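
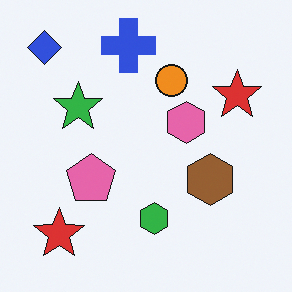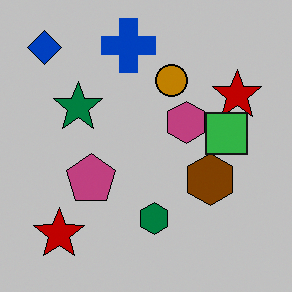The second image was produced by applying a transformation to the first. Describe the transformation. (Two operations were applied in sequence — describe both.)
The second image is the first aggressively posterized, then overlaid with an additional green square.

Each flat color has snapped to a coarser quantized level — most visibly, the near-white background has dropped to a flat grey. A green square appears in the second image that is absent from the first.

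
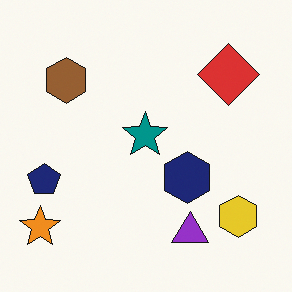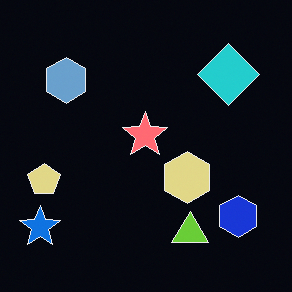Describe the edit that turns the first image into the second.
The transformation is: color-inverted (negative).

The light background has become dark and every shape's color is its complement — a photographic negative.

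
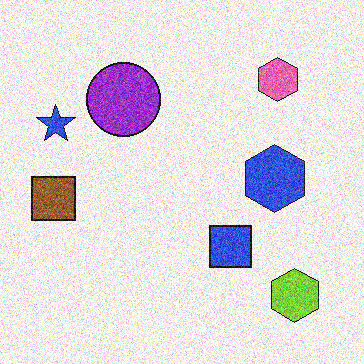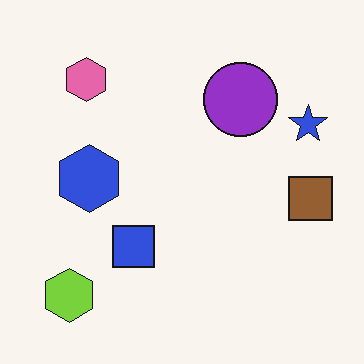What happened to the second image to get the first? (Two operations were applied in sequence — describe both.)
This is the original image degraded with a thick layer of grain, then flipped horizontally (left ↔ right).

Random speckle covers the whole image, including the flat background. The brown square is in the right of the second image and the left of the first — shapes on opposite sides of the vertical midline have swapped in a mirror flip.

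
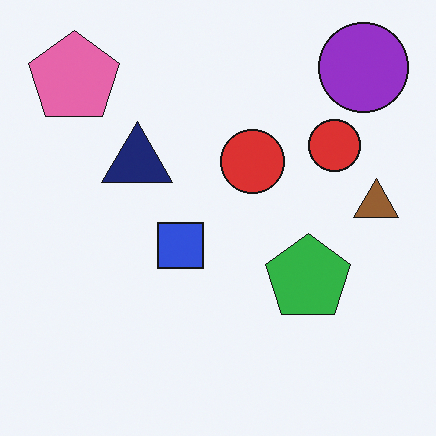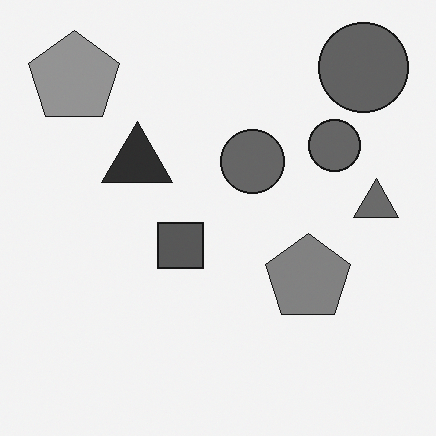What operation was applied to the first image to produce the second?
The image was converted to grayscale.

All color is removed — every shape is now a shade of grey.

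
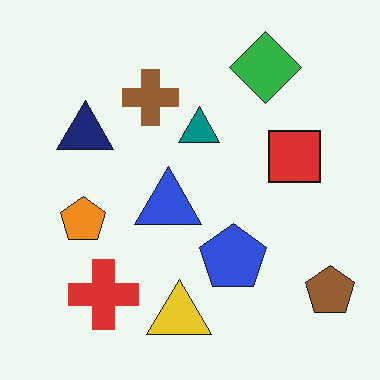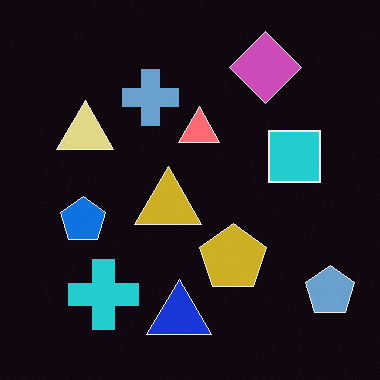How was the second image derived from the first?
Color-inverted (negative).

The light background has become dark and every shape's color is its complement — a photographic negative.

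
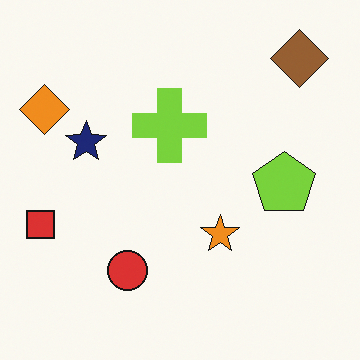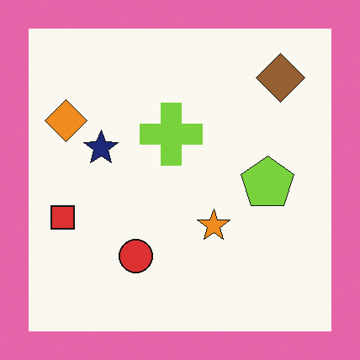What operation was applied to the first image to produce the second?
The second image is the first framed with a pink border.

A solid pink frame runs around the edge of the second image, with the content slightly shrunk inside it.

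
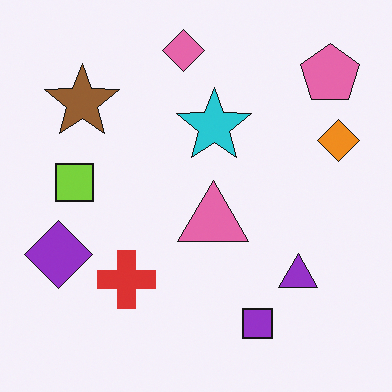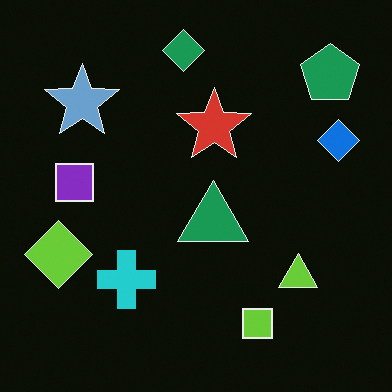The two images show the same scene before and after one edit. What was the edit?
It was color-inverted (negative).

The light background has become dark and every shape's color is its complement — a photographic negative.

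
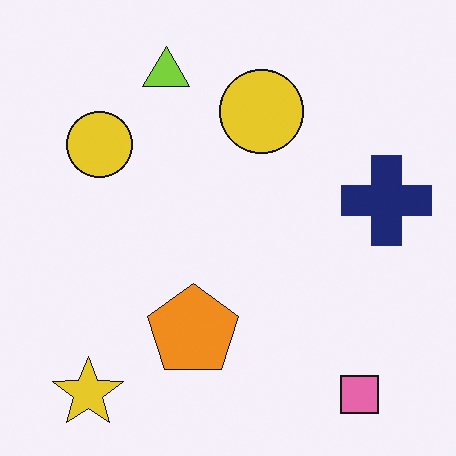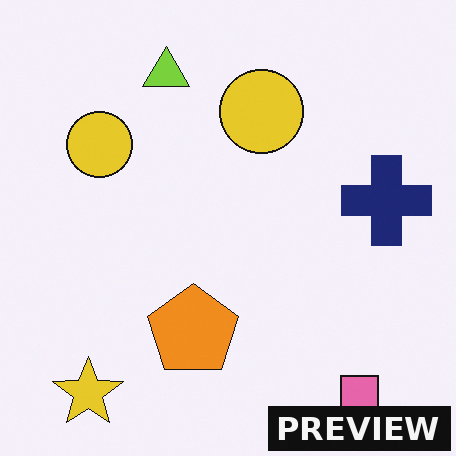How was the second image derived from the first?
The second image is the first watermarked with the text "PREVIEW" in the lower-right corner.

A dark label reading "PREVIEW" appears in the lower-right corner.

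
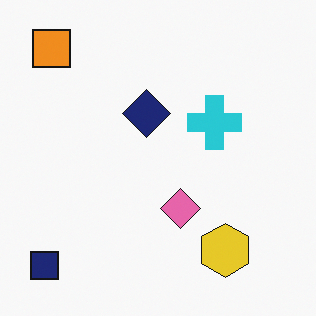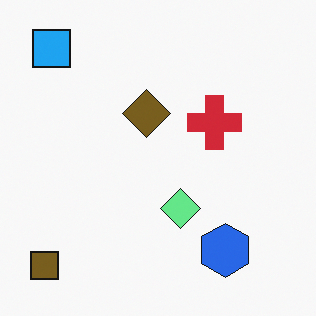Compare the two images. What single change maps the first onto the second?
The transformation is: hue-shifted by a large amount.

Every shape's color has rotated by the same amount around the hue wheel — a uniform hue shift.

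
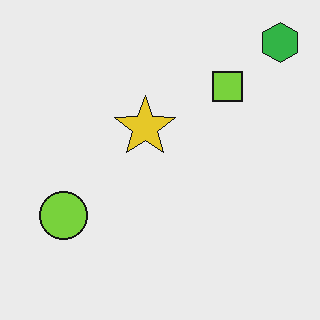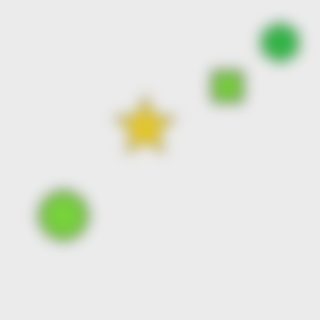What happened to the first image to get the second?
Heavily blurred.

Shape edges and outlines are uniformly softened across the whole image.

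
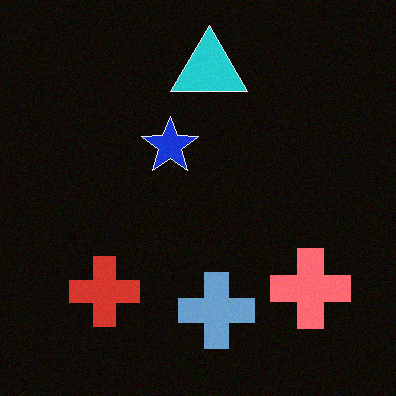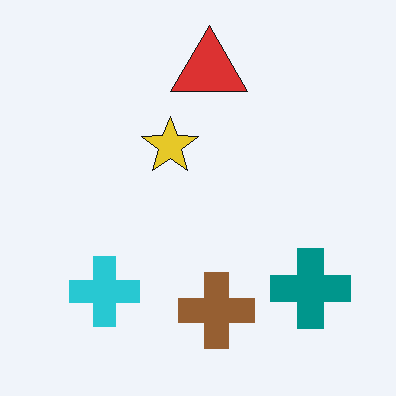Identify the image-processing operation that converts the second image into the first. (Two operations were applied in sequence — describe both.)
This is the original image degraded with a light layer of grain, then color-inverted (negative).

Random speckle covers the whole image, including the flat background. The light background has become dark and every shape's color is its complement — a photographic negative.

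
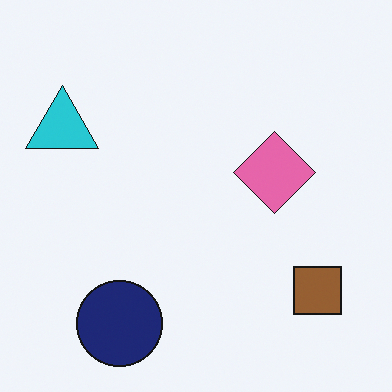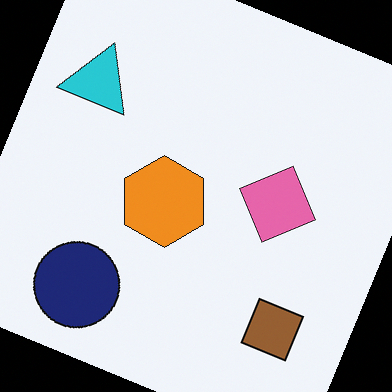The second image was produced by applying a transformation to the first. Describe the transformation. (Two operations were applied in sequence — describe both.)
The transformation is: rotated clockwise by a moderate amount, then overlaid with an additional orange hexagon.

Every shape is tilted by the same angle and the image corners show triangular fill wedges — a whole-image rotation by a non-right angle. An orange hexagon appears in the second image that is absent from the first.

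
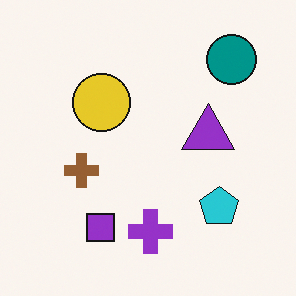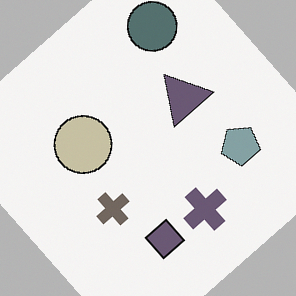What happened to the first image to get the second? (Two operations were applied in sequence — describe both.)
The transformation is: rotated counter-clockwise by a large amount — several tens of degrees, then made much more muted (saturation change).

Every shape is tilted by the same angle and the image corners show triangular fill wedges — a whole-image rotation by a non-right angle. All colors are more muted and greyish — a global saturation change.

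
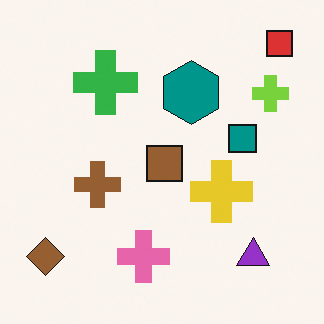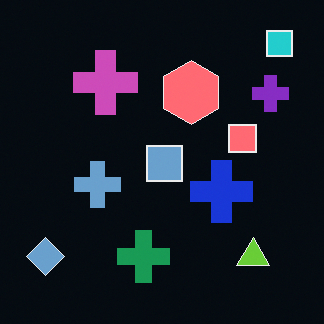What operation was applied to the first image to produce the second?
The transformation is: color-inverted (negative).

The light background has become dark and every shape's color is its complement — a photographic negative.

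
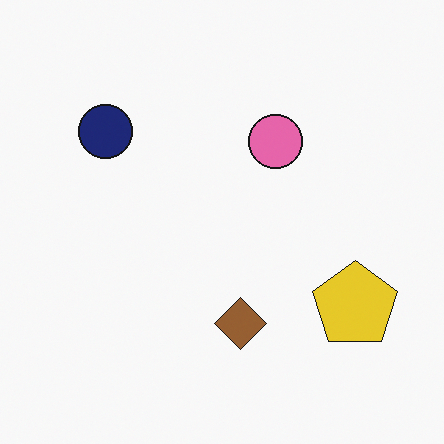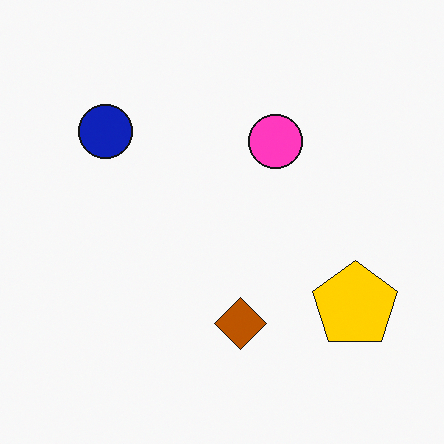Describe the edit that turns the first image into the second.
The second image is the first made much more vivid (saturation change).

All colors are more vivid — a global saturation change.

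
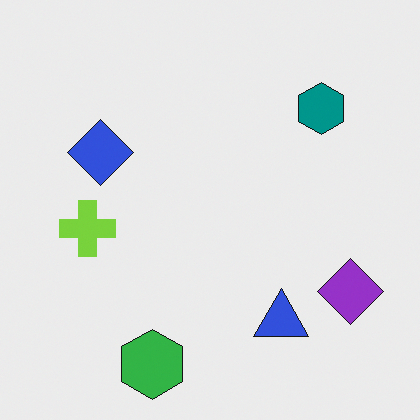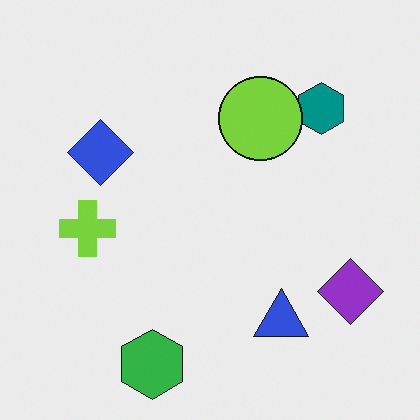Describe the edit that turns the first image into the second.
The second image is the first overlaid with an additional lime circle.

A lime circle appears in the second image that is absent from the first.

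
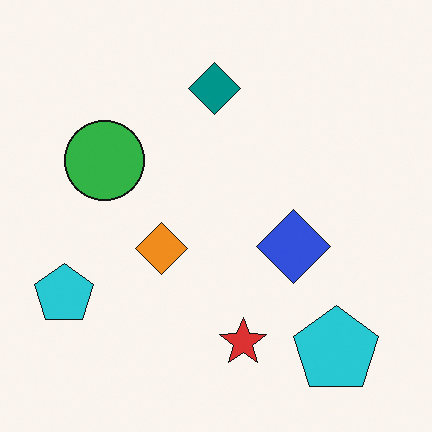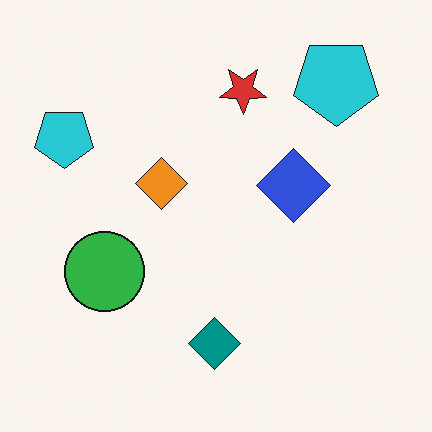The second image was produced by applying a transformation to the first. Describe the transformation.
This is the original image flipped vertically (top ↔ bottom).

The teal diamond is in the top of the first image and the bottom of the second — shapes on opposite sides of the horizontal midline have swapped in a mirror flip.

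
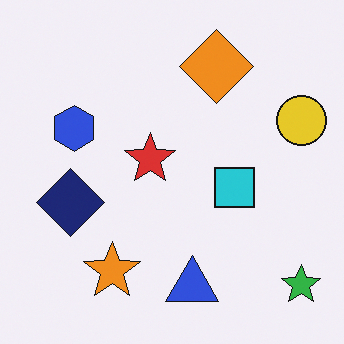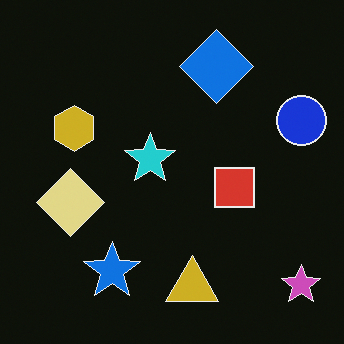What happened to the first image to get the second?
This is the original image color-inverted (negative).

The light background has become dark and every shape's color is its complement — a photographic negative.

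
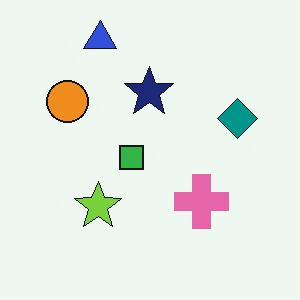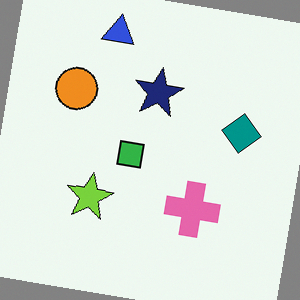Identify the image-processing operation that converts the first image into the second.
The second image is the first rotated clockwise by a small amount.

Every shape is tilted by the same angle and the image corners show triangular fill wedges — a whole-image rotation by a non-right angle.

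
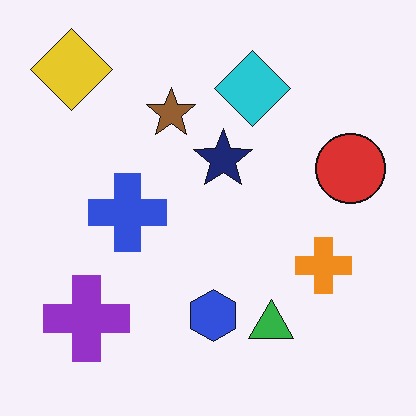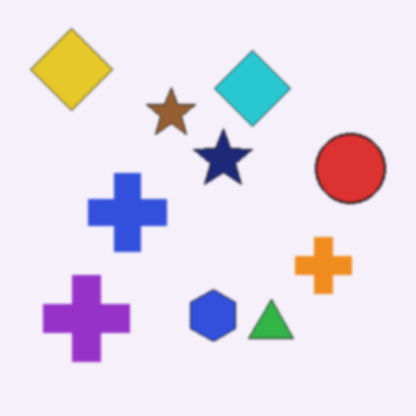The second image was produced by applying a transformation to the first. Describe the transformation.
The image was given a subtle gaussian blur.

Shape edges and outlines are uniformly softened across the whole image.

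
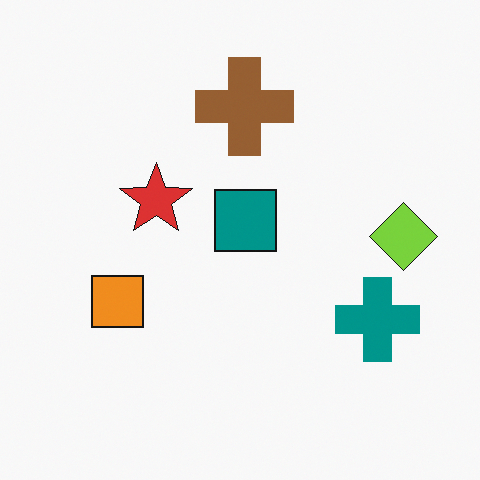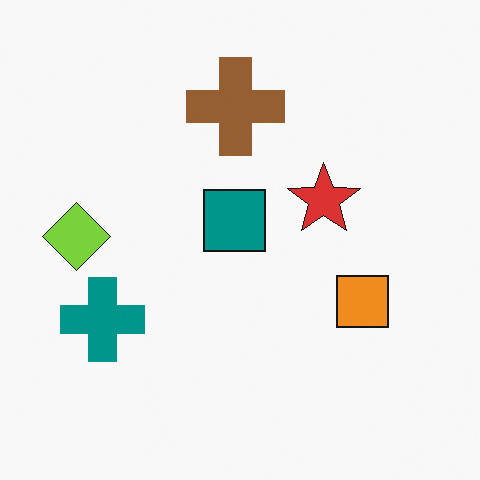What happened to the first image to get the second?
Flipped horizontally (left ↔ right).

The lime diamond is in the right of the first image and the left of the second — shapes on opposite sides of the vertical midline have swapped in a mirror flip.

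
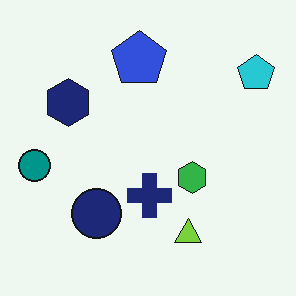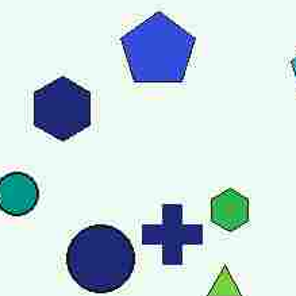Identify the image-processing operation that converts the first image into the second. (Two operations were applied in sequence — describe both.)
The image was degraded with heavy JPEG compression, then cropped to a modestly smaller region and rescaled.

Blocky 8×8 compression artifacts appear around shape edges and the flat background shows ringing — characteristic JPEG degradation. The visible shapes are larger and the field of view is narrower; shapes near the original edges may be partly or wholly outside the frame — a crop-and-rescale.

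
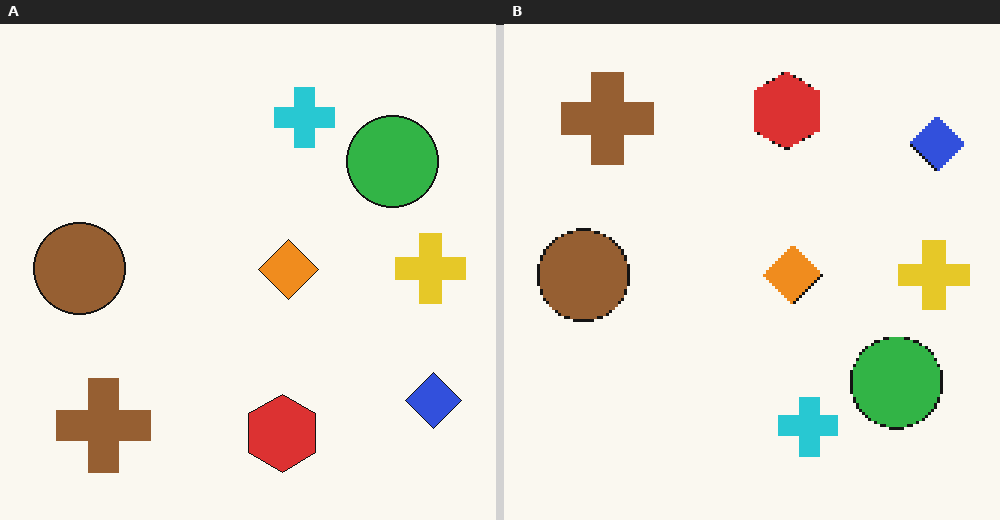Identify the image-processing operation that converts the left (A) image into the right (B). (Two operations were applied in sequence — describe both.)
This is the original image flipped vertically (top ↔ bottom), then lightly pixelated (a mild mosaic effect).

The red hexagon is in the bottom of the left (A) image and the top of the right (B) — shapes on opposite sides of the horizontal midline have swapped in a mirror flip. Shapes are reduced to large square blocks; fine edges and outlines are lost — a downscale-then-upscale (mosaic) effect.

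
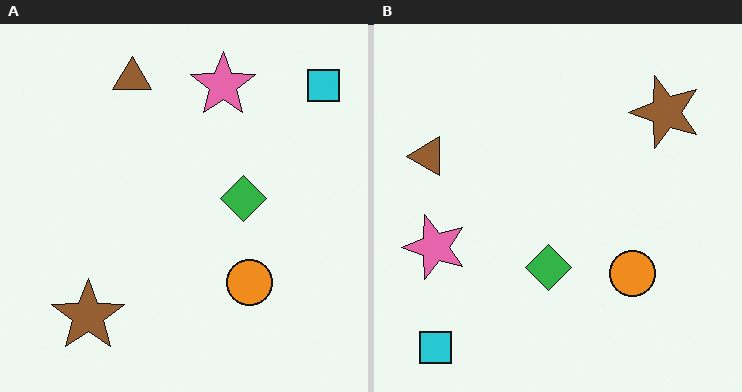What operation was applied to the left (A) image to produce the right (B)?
The transformation is: transposed (reflected across the top-left ↔ bottom-right diagonal).

Shapes have swapped their row and column positions — what was in the top-right is now in the bottom-left — a diagonal reflection.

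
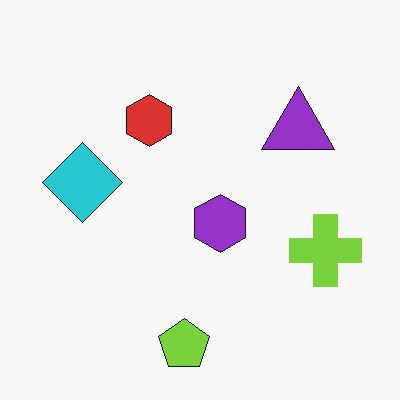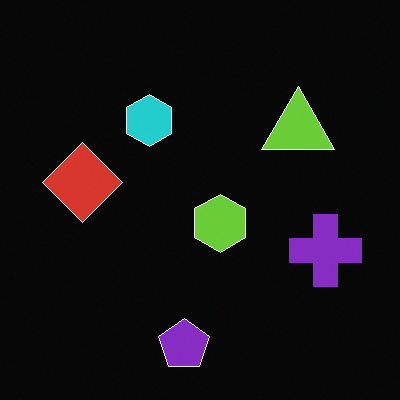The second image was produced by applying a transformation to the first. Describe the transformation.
Color-inverted (negative).

The light background has become dark and every shape's color is its complement — a photographic negative.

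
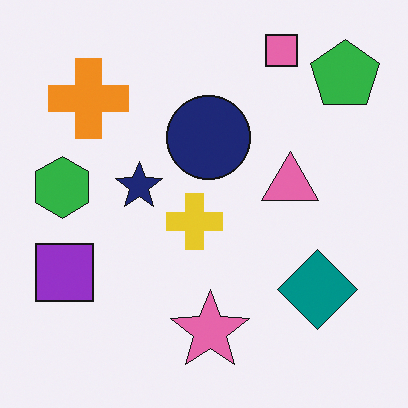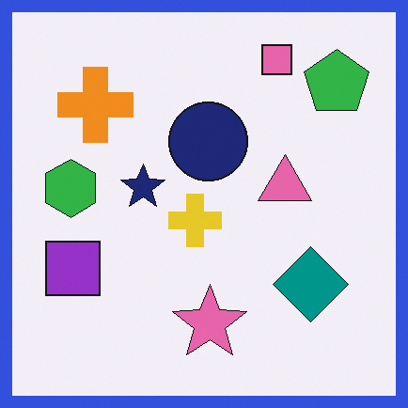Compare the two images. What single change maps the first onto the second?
It was framed with a blue border.

A solid blue frame runs around the edge of the second image, with the content slightly shrunk inside it.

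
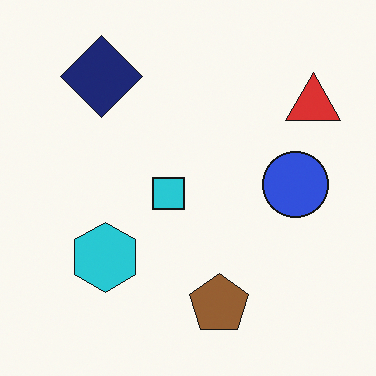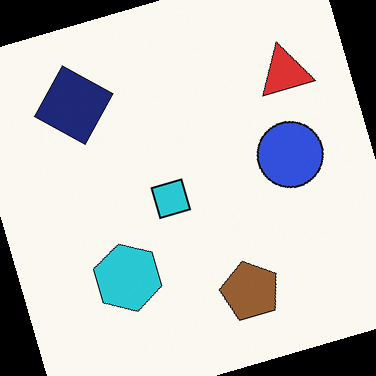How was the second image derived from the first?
The transformation is: rotated counter-clockwise by a clearly visible amount.

Every shape is tilted by the same angle and the image corners show triangular fill wedges — a whole-image rotation by a non-right angle.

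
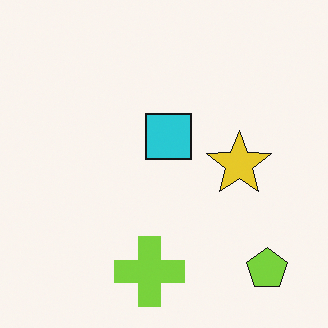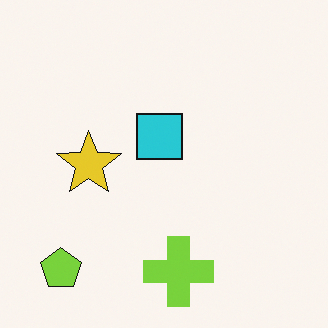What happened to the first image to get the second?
The second image is the first flipped horizontally (left ↔ right).

The lime pentagon is in the bottom-right of the first image and the bottom-left of the second — shapes on opposite sides of the vertical midline have swapped in a mirror flip.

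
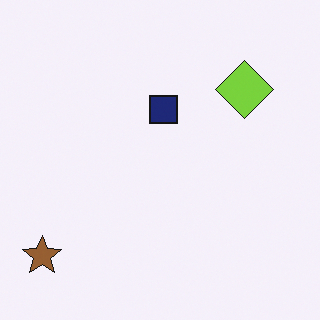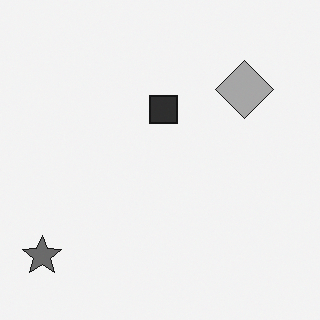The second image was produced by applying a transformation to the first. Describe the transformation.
Converted to grayscale.

All color is removed — every shape is now a shade of grey.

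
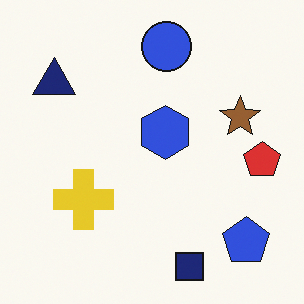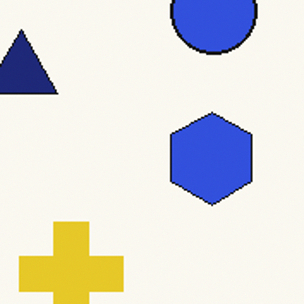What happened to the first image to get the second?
The transformation is: cropped tightly and scaled back up.

The visible shapes are larger and the field of view is narrower; shapes near the original edges may be partly or wholly outside the frame — a crop-and-rescale.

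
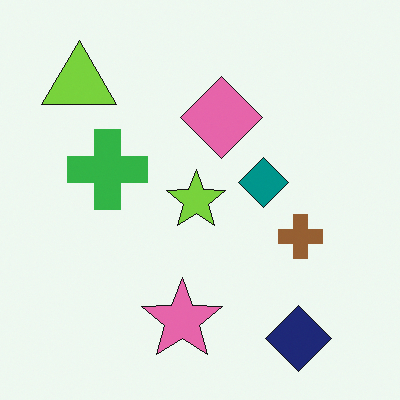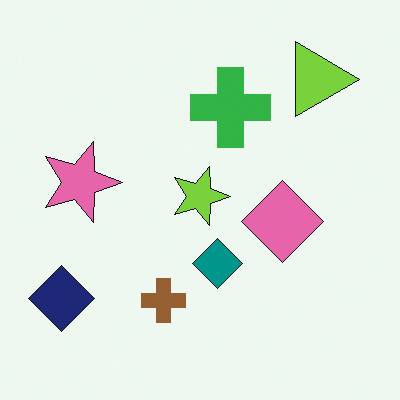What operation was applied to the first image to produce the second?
The image was rotated 90° clockwise.

The navy diamond sits in the bottom-right of the first image and the bottom-left of the second — consistent with a whole-image 90° clockwise rotation.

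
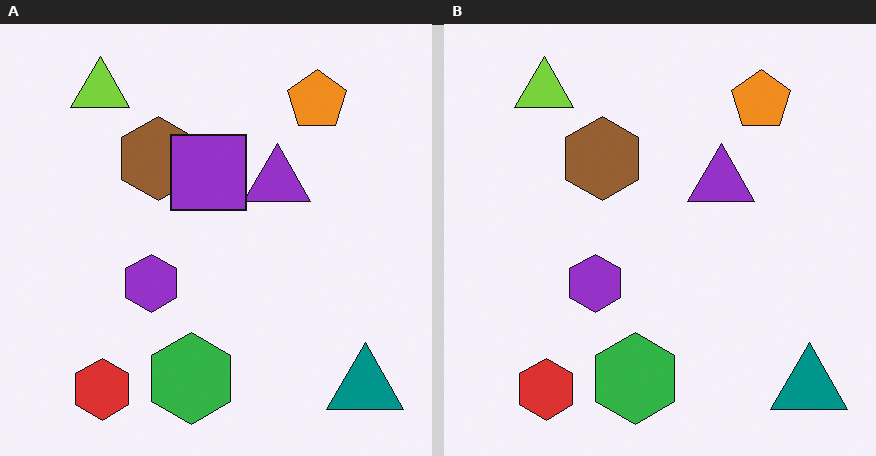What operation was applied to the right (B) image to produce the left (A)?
The transformation is: overlaid with an additional purple square.

A purple square appears in the left (A) image that is absent from the right (B).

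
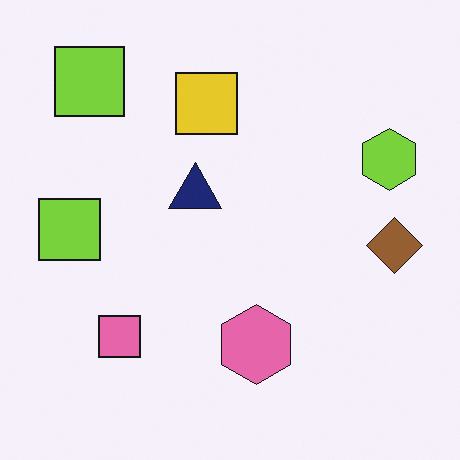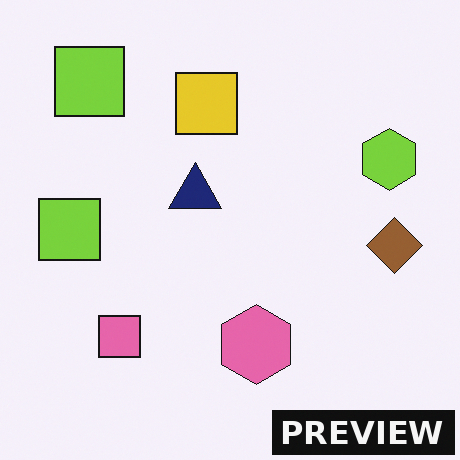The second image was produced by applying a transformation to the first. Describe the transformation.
The second image is the first watermarked with the text "PREVIEW" in the lower-right corner.

A dark label reading "PREVIEW" appears in the lower-right corner.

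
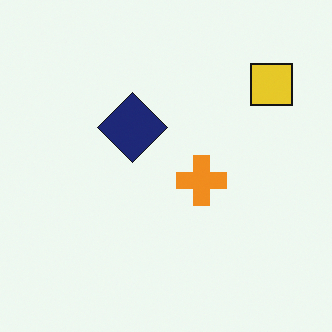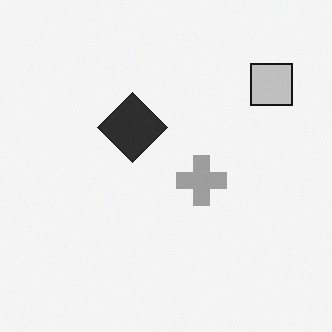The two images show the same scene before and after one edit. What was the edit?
It was converted to grayscale.

All color is removed — every shape is now a shade of grey.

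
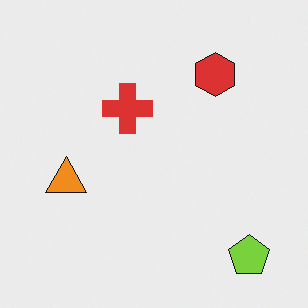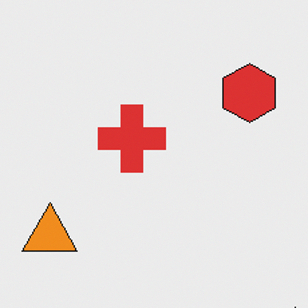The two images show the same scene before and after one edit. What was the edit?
The image was cropped slightly and scaled back up.

The visible shapes are larger and the field of view is narrower; shapes near the original edges may be partly or wholly outside the frame — a crop-and-rescale.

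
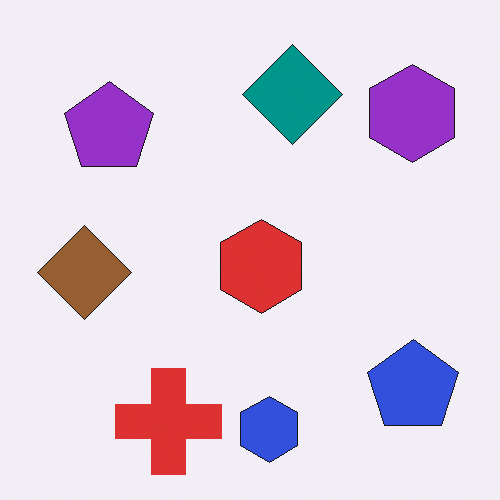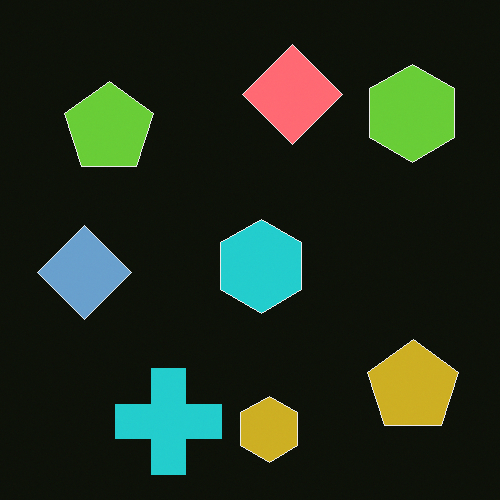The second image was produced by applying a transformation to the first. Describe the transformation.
It was color-inverted (negative).

The light background has become dark and every shape's color is its complement — a photographic negative.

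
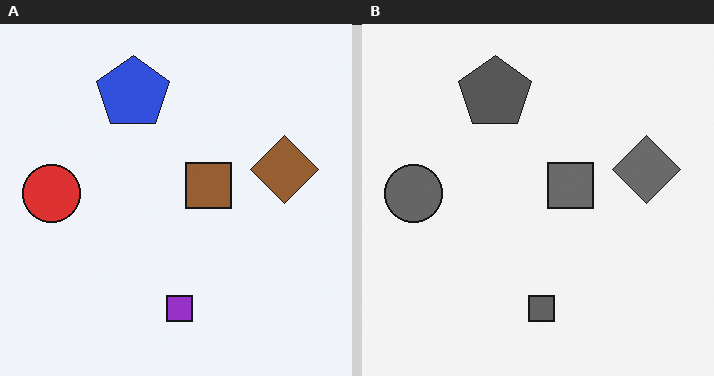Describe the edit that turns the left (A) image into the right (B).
Converted to grayscale.

All color is removed — every shape is now a shade of grey.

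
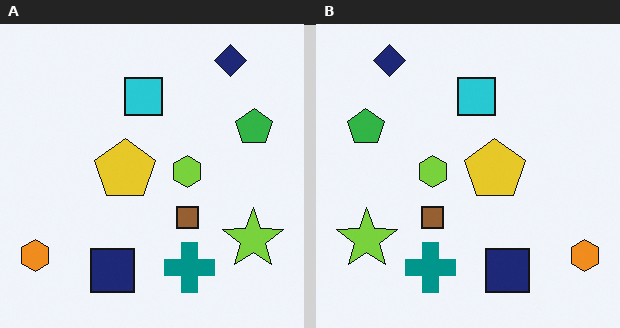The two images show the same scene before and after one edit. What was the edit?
The image was flipped horizontally (left ↔ right).

The orange hexagon is in the bottom-left of the left (A) image and the bottom-right of the right (B) — shapes on opposite sides of the vertical midline have swapped in a mirror flip.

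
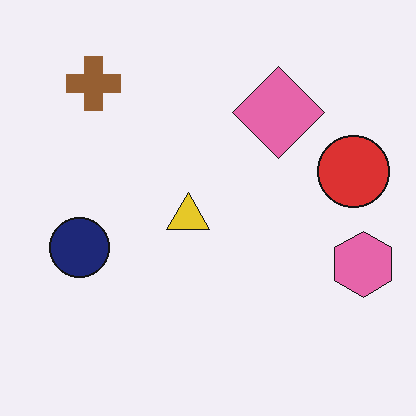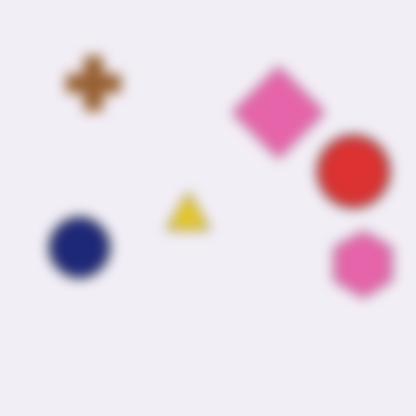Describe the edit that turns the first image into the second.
It was heavily blurred.

Shape edges and outlines are uniformly softened across the whole image.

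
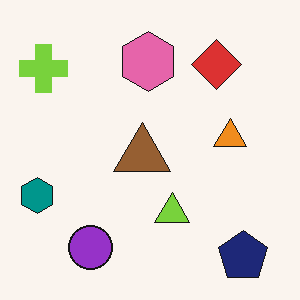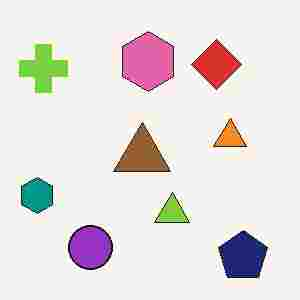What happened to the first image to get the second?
The second image is the first degraded with heavy JPEG compression.

Blocky 8×8 compression artifacts appear around shape edges and the flat background shows ringing — characteristic JPEG degradation.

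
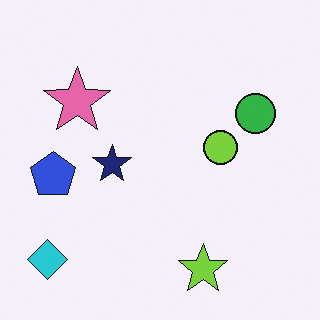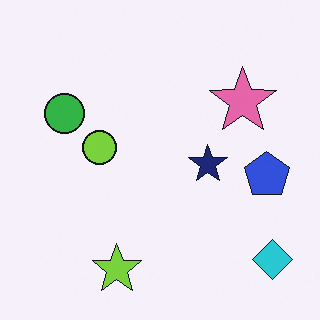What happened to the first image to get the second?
This is the original image flipped horizontally (left ↔ right).

The cyan diamond is in the bottom-left of the first image and the bottom-right of the second — shapes on opposite sides of the vertical midline have swapped in a mirror flip.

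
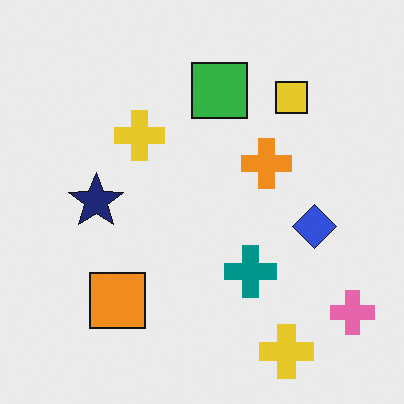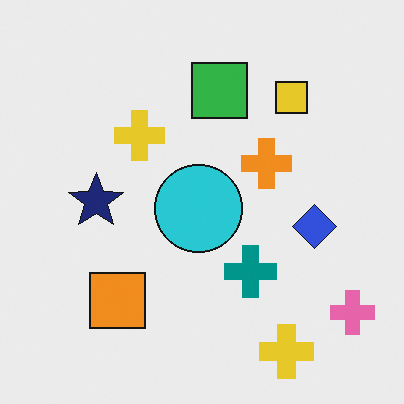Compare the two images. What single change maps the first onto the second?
The image was overlaid with an additional cyan circle.

A cyan circle appears in the second image that is absent from the first.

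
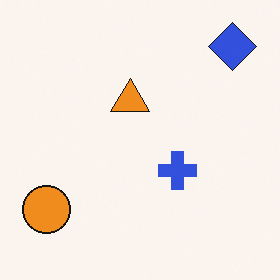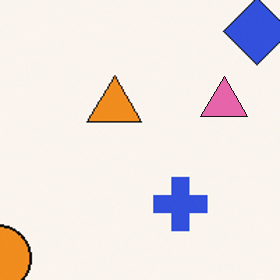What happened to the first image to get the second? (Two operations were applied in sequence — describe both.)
This is the original image cropped slightly and scaled back up, then overlaid with an additional pink triangle.

The visible shapes are larger and the field of view is narrower; shapes near the original edges may be partly or wholly outside the frame — a crop-and-rescale. A pink triangle appears in the second image that is absent from the first.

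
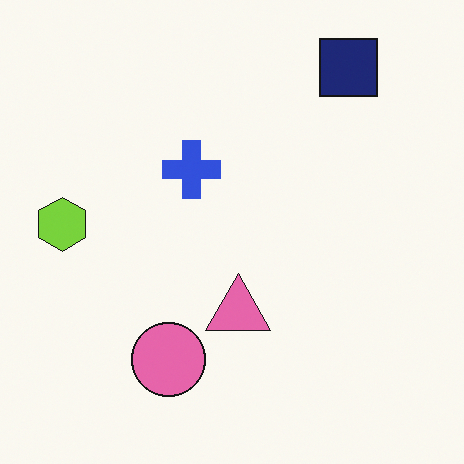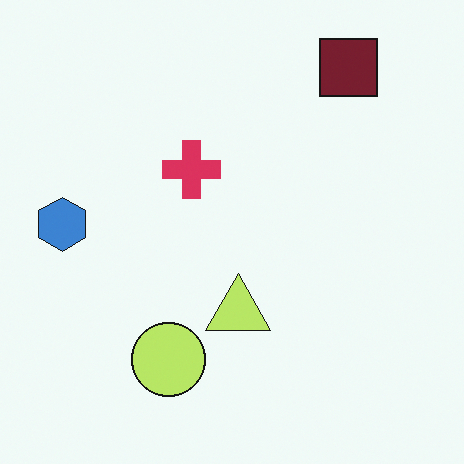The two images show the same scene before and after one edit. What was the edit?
It was hue-shifted by a moderate amount.

Every shape's color has rotated by the same amount around the hue wheel — a uniform hue shift.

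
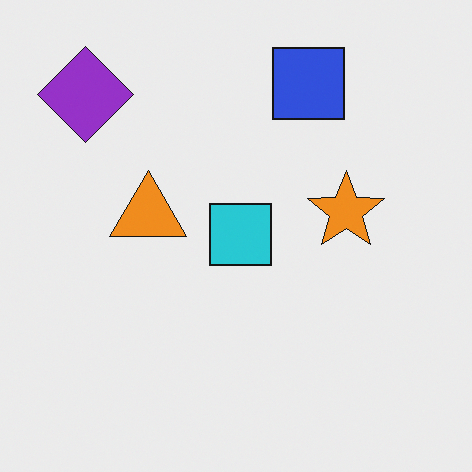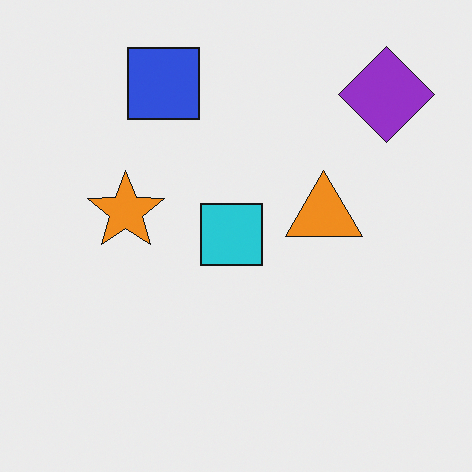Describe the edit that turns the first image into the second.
The second image is the first flipped horizontally (left ↔ right).

The purple diamond is in the top-left of the first image and the top-right of the second — shapes on opposite sides of the vertical midline have swapped in a mirror flip.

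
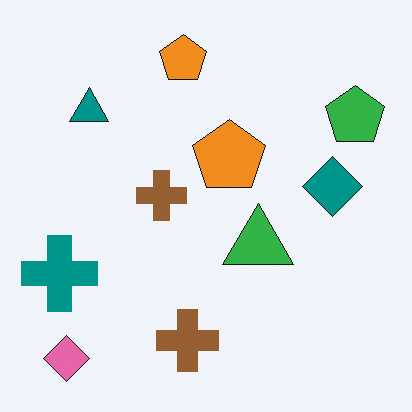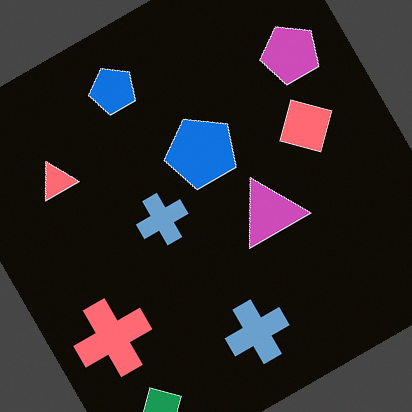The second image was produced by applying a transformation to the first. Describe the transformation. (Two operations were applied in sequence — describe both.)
The second image is the first color-inverted (negative), then rotated counter-clockwise by a clearly visible amount.

The light background has become dark and every shape's color is its complement — a photographic negative. Every shape is tilted by the same angle and the image corners show triangular fill wedges — a whole-image rotation by a non-right angle.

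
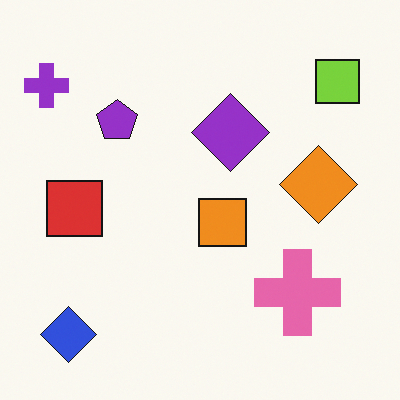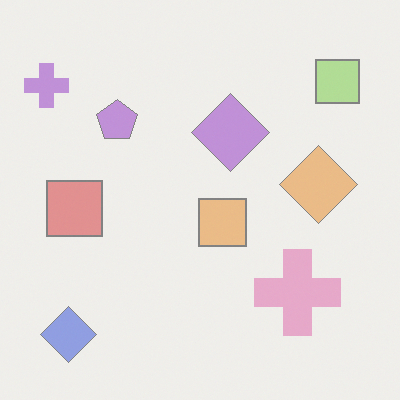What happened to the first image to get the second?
This is the original image given much lower contrast.

Tones are pushed toward mid-grey across the whole image — a global contrast change.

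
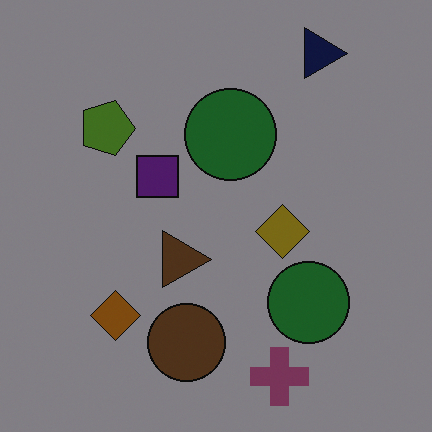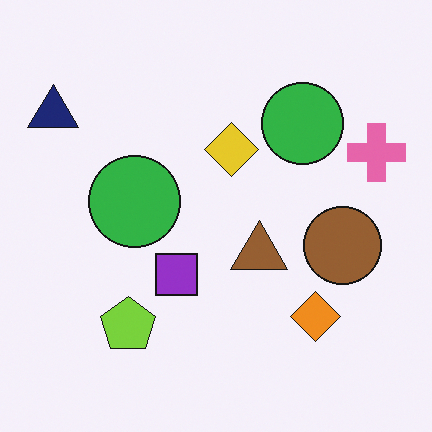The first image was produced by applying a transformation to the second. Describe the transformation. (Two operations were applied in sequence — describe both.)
The image was rotated 90° clockwise, then noticeably darkened.

The navy triangle sits in the top-left of the second image and the top-right of the first — consistent with a whole-image 90° clockwise rotation. Every pixel — background and shapes alike — is uniformly darkened.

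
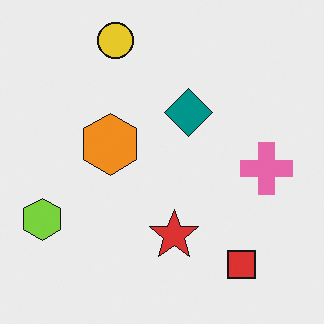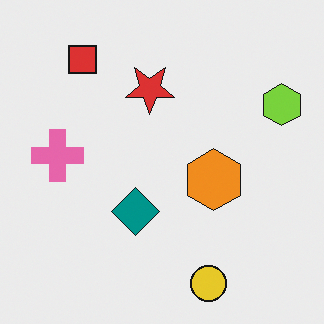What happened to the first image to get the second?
The second image is the first rotated 180°.

The lime hexagon sits in the bottom-left of the first image and the top-right of the second — consistent with a whole-image 180° rotation.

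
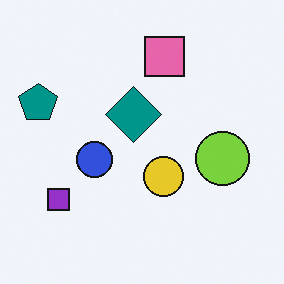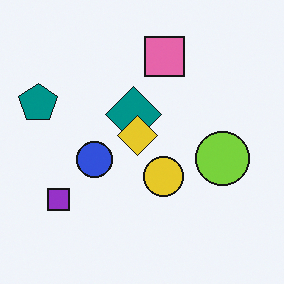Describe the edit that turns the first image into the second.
It was overlaid with an additional yellow diamond.

A yellow diamond appears in the second image that is absent from the first.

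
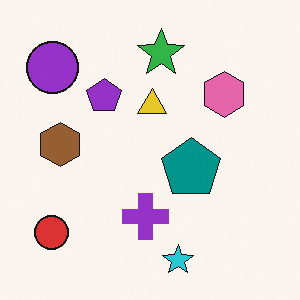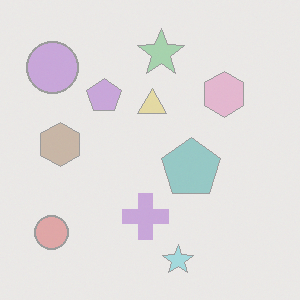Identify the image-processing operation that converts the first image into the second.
The second image is the first given much lower contrast.

Tones are pushed toward mid-grey across the whole image — a global contrast change.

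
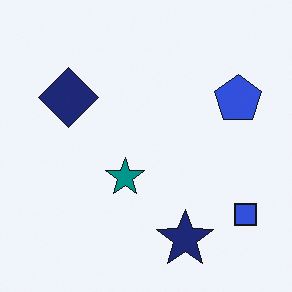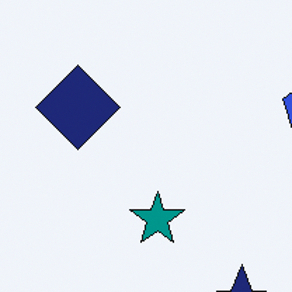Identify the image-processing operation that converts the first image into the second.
Cropped slightly and scaled back up.

The visible shapes are larger and the field of view is narrower; shapes near the original edges may be partly or wholly outside the frame — a crop-and-rescale.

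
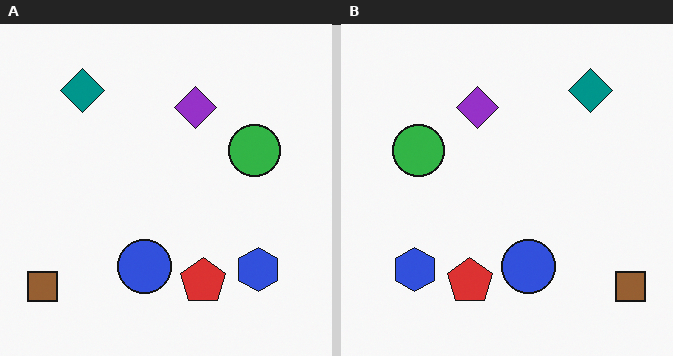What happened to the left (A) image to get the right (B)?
Flipped horizontally (left ↔ right).

The brown square is in the bottom-left of the left (A) image and the bottom-right of the right (B) — shapes on opposite sides of the vertical midline have swapped in a mirror flip.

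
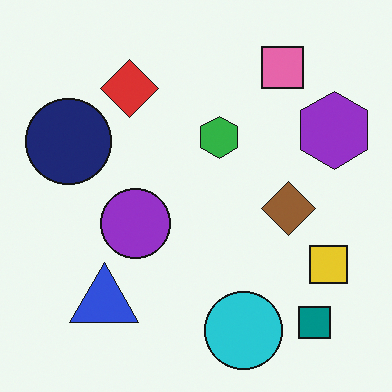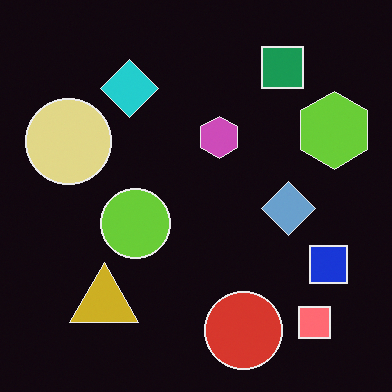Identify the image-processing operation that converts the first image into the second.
The transformation is: color-inverted (negative).

The light background has become dark and every shape's color is its complement — a photographic negative.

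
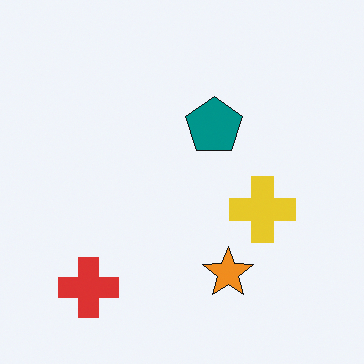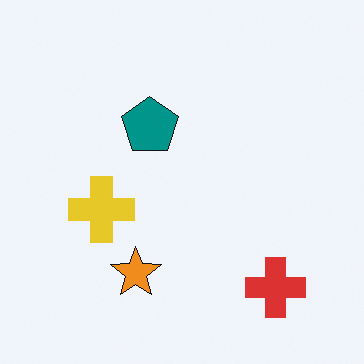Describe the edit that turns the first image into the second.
Flipped horizontally (left ↔ right).

The red cross is in the bottom-left of the first image and the bottom-right of the second — shapes on opposite sides of the vertical midline have swapped in a mirror flip.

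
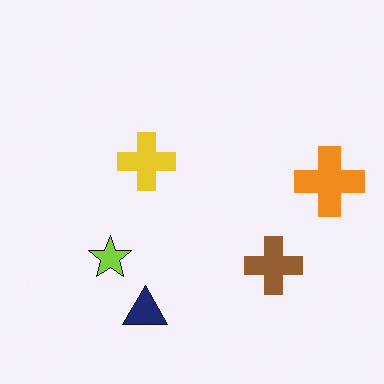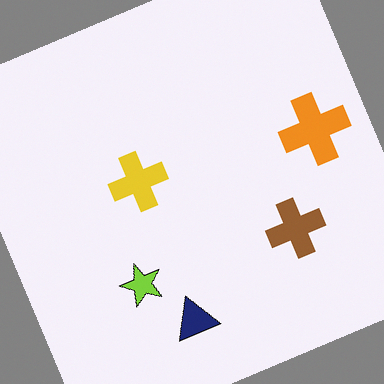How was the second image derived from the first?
The image was rotated counter-clockwise by a clearly visible amount.

Every shape is tilted by the same angle and the image corners show triangular fill wedges — a whole-image rotation by a non-right angle.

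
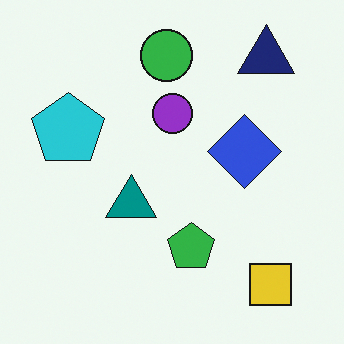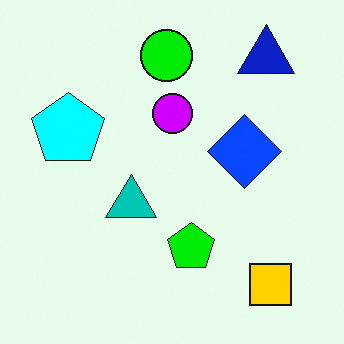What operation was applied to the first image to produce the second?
It was made much more vivid (saturation change).

All colors are more vivid — a global saturation change.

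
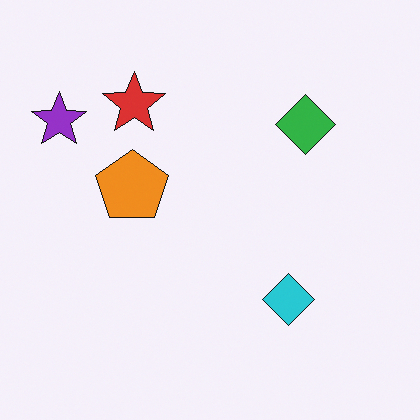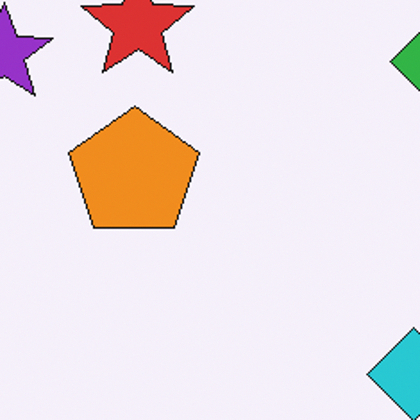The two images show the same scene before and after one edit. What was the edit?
This is the original image cropped to a noticeably smaller region and rescaled.

The visible shapes are larger and the field of view is narrower; shapes near the original edges may be partly or wholly outside the frame — a crop-and-rescale.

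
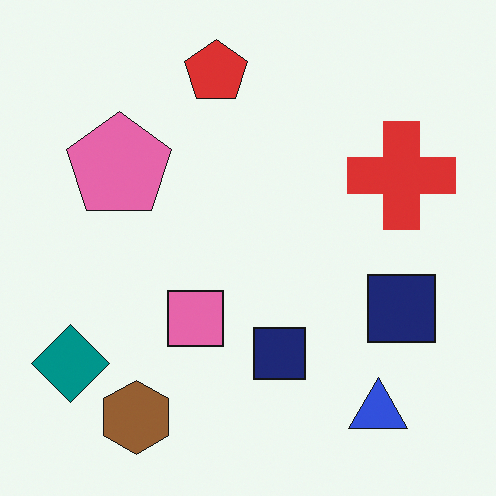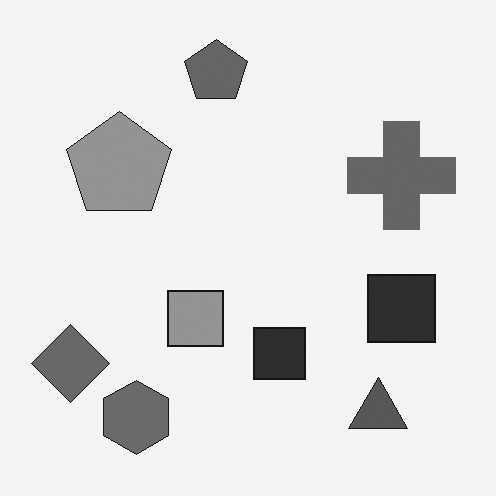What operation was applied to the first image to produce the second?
The transformation is: converted to grayscale.

All color is removed — every shape is now a shade of grey.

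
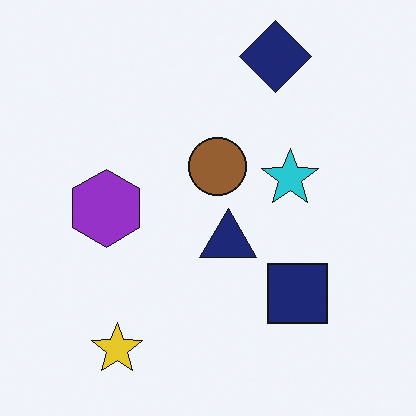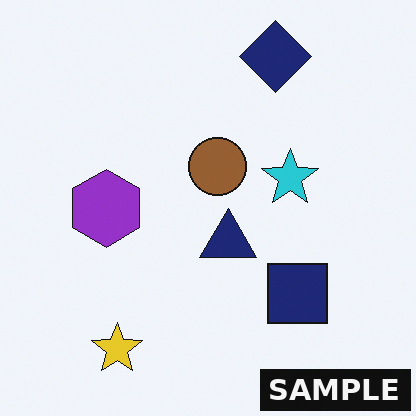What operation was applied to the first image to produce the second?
It was watermarked with the text "SAMPLE" in the lower-right corner.

A dark label reading "SAMPLE" appears in the lower-right corner.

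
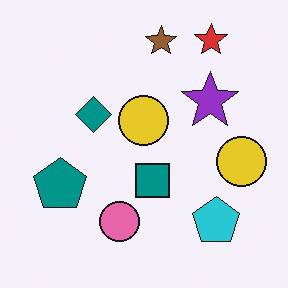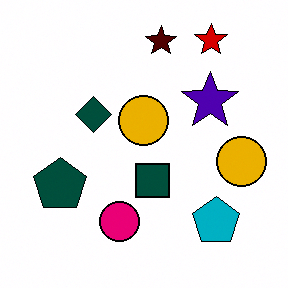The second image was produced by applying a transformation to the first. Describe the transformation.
The image was given much higher contrast.

Tones are pushed away from mid-grey across the whole image — a global contrast change.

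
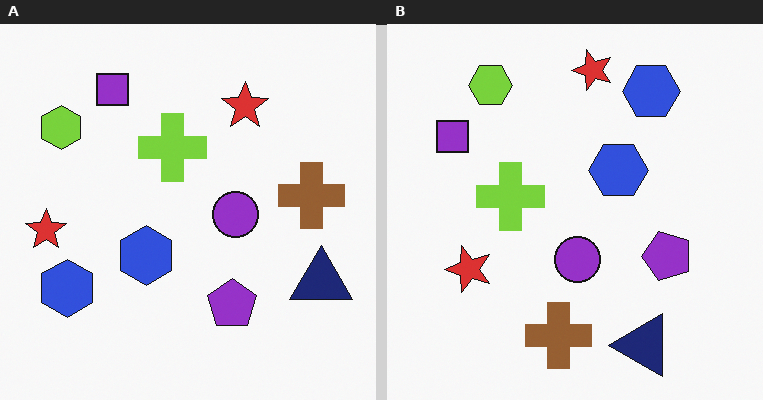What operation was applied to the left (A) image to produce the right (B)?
It was transposed (reflected across the top-left ↔ bottom-right diagonal).

Shapes have swapped their row and column positions — what was in the top-right is now in the bottom-left — a diagonal reflection.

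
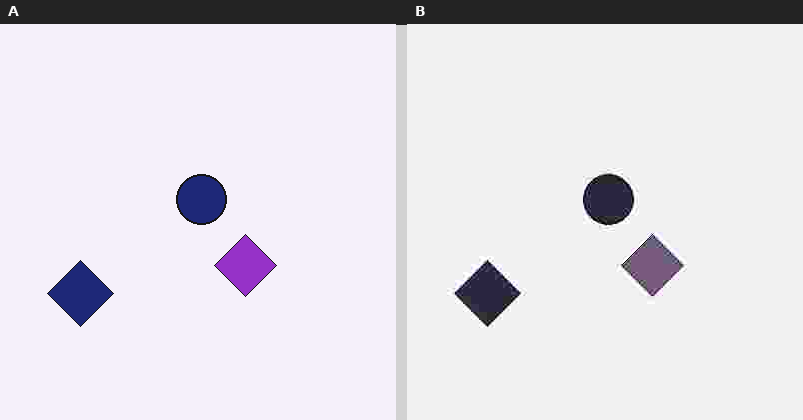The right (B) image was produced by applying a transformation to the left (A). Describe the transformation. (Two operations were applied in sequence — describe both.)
The transformation is: made much more muted (saturation change), then degraded with heavy JPEG compression.

All colors are more muted and greyish — a global saturation change. Blocky 8×8 compression artifacts appear around shape edges and the flat background shows ringing — characteristic JPEG degradation.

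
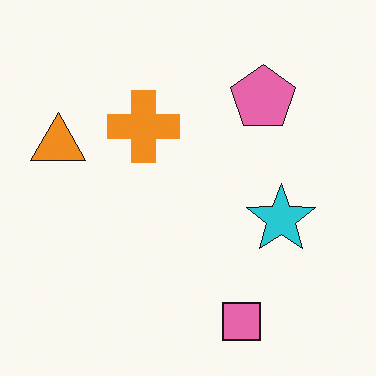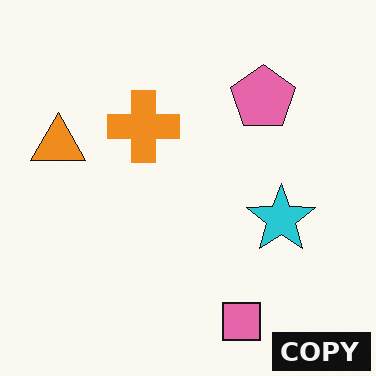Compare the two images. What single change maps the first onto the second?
The image was watermarked with the text "COPY" in the lower-right corner.

A dark label reading "COPY" appears in the lower-right corner.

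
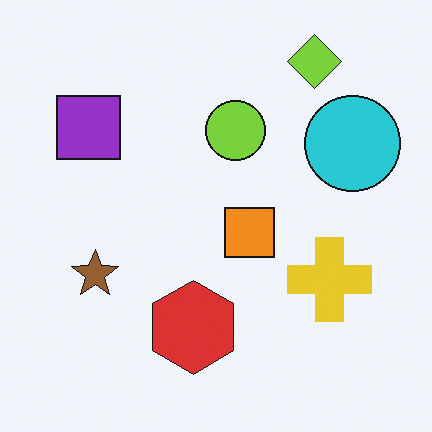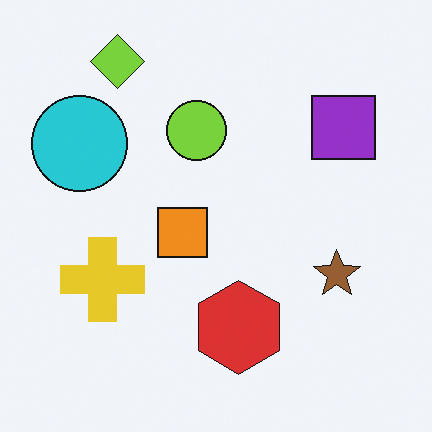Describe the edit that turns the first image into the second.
The transformation is: flipped horizontally (left ↔ right).

The cyan circle is in the top-right of the first image and the top-left of the second — shapes on opposite sides of the vertical midline have swapped in a mirror flip.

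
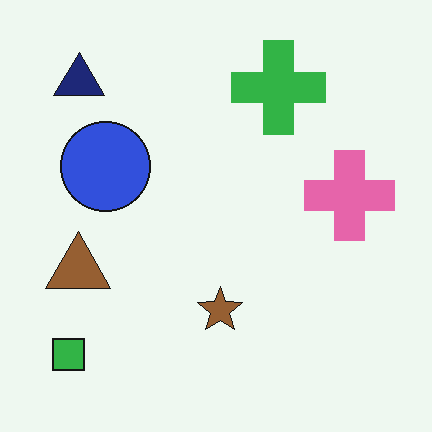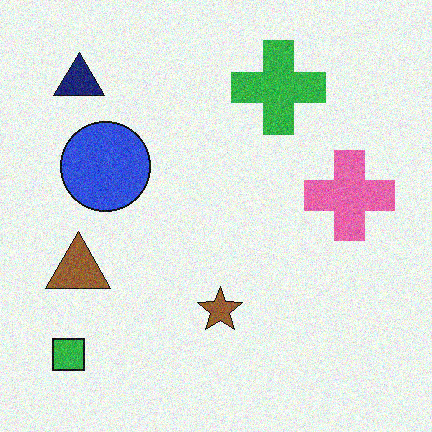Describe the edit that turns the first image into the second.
Degraded with visible gaussian noise.

Random speckle covers the whole image, including the flat background.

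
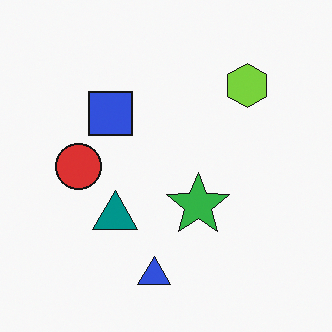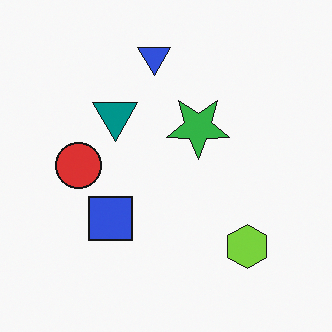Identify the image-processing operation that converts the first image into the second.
The image was flipped vertically (top ↔ bottom).

The blue triangle is in the bottom of the first image and the top of the second — shapes on opposite sides of the horizontal midline have swapped in a mirror flip.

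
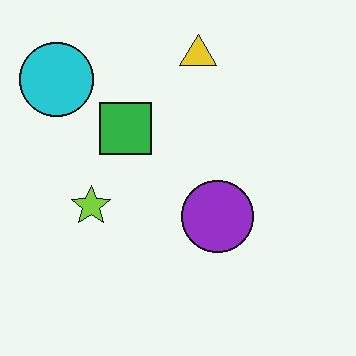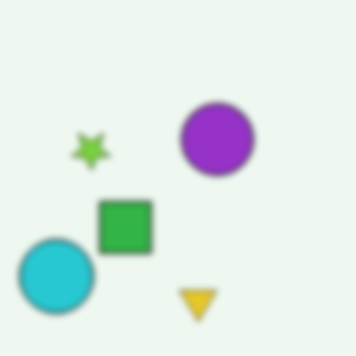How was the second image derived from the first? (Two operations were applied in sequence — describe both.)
The image was flipped vertically (top ↔ bottom), then noticeably gaussian-blurred.

The yellow triangle is in the top of the first image and the bottom of the second — shapes on opposite sides of the horizontal midline have swapped in a mirror flip. Shape edges and outlines are uniformly softened across the whole image.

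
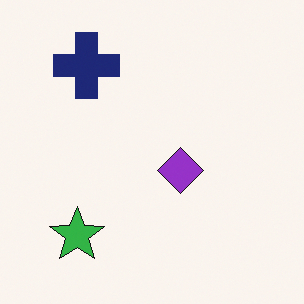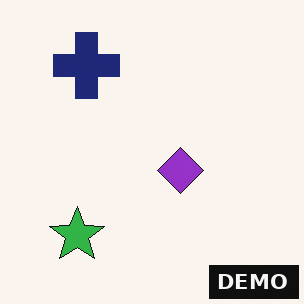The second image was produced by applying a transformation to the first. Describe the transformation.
Watermarked with the text "DEMO" in the lower-right corner.

A dark label reading "DEMO" appears in the lower-right corner.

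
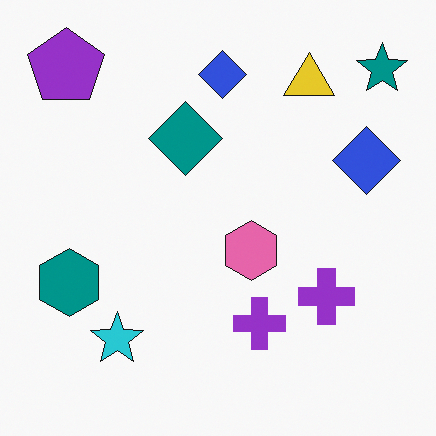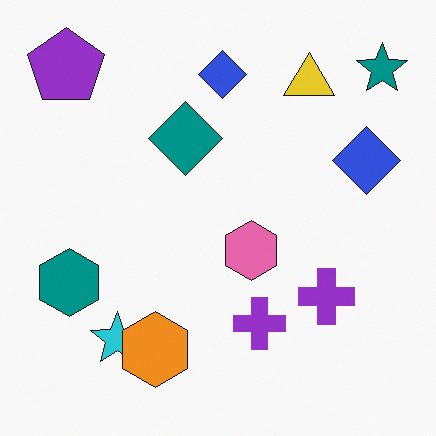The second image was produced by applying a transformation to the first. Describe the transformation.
This is the original image overlaid with an additional orange hexagon.

An orange hexagon appears in the second image that is absent from the first.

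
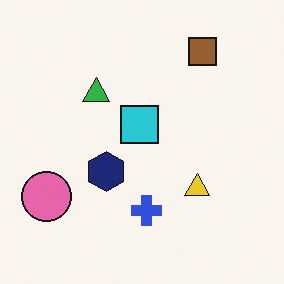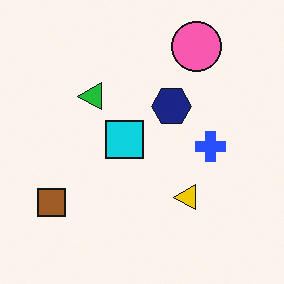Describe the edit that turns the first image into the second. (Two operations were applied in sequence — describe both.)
The image was slightly oversaturated, then transposed (reflected across the top-left ↔ bottom-right diagonal).

All colors are more vivid — a global saturation change. Shapes have swapped their row and column positions — what was in the top-right is now in the bottom-left — a diagonal reflection.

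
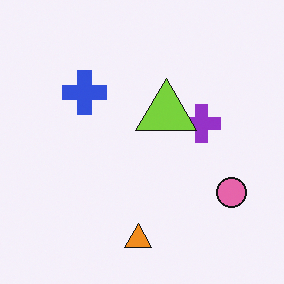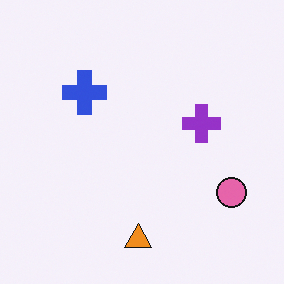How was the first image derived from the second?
The first image is the second overlaid with an additional lime triangle.

A lime triangle appears in the first image that is absent from the second.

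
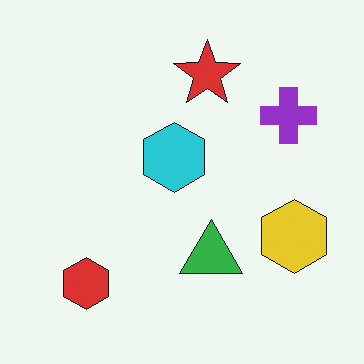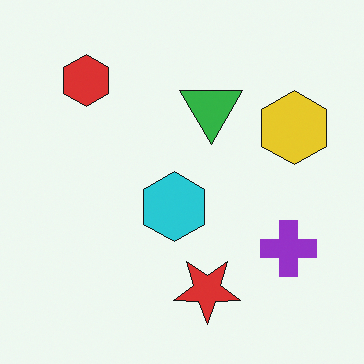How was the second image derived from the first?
The transformation is: flipped vertically (top ↔ bottom).

The red star is in the top of the first image and the bottom of the second — shapes on opposite sides of the horizontal midline have swapped in a mirror flip.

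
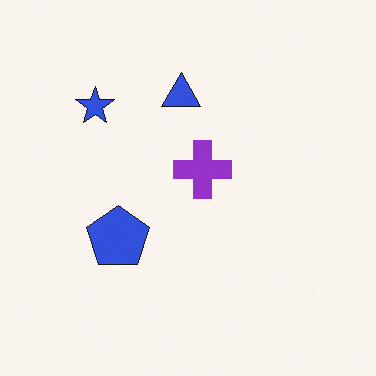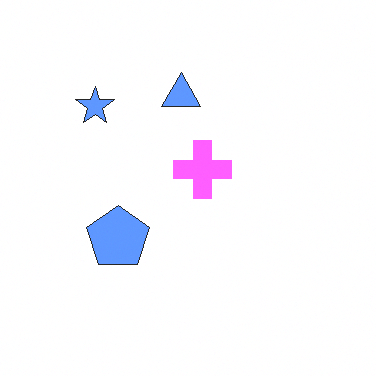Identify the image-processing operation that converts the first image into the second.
This is the original image brightened a lot.

Every pixel — background and shapes alike — is uniformly brightened.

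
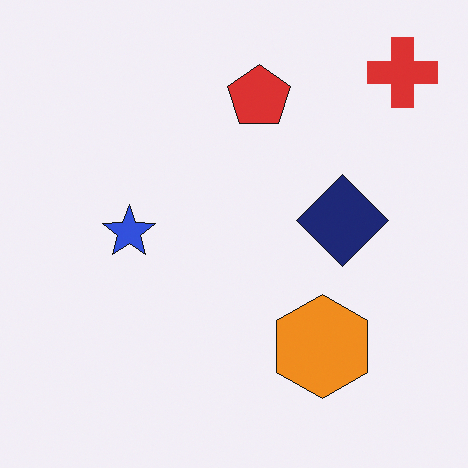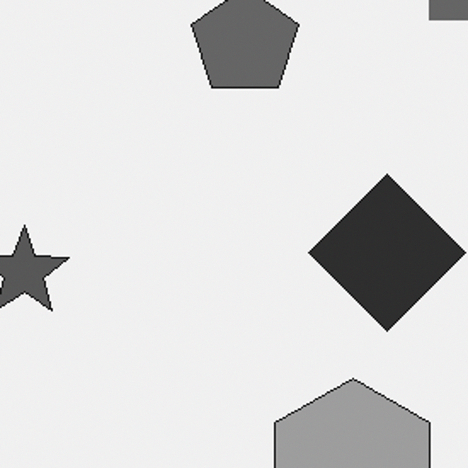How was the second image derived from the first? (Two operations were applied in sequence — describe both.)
The image was cropped tightly and scaled back up, then converted to grayscale.

The visible shapes are larger and the field of view is narrower; shapes near the original edges may be partly or wholly outside the frame — a crop-and-rescale. All color is removed — every shape is now a shade of grey.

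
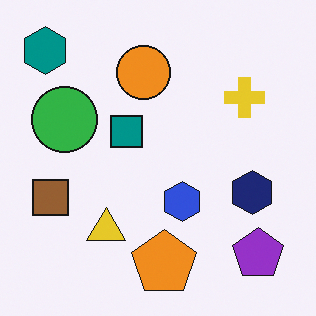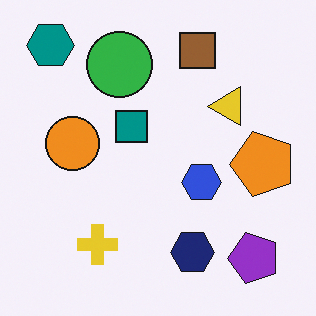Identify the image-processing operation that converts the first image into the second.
The image was transposed (reflected across the top-left ↔ bottom-right diagonal).

Shapes have swapped their row and column positions — what was in the top-right is now in the bottom-left — a diagonal reflection.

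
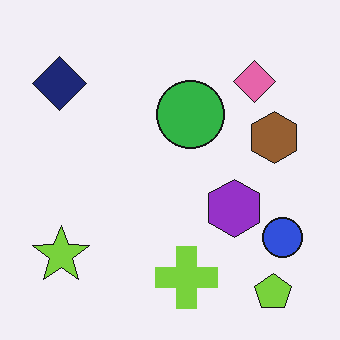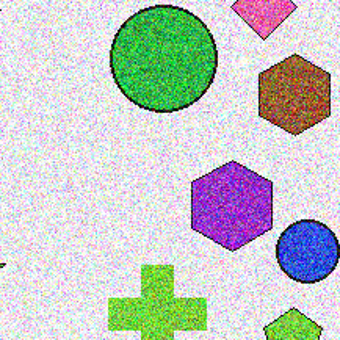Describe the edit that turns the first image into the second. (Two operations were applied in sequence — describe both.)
Degraded with heavy additive noise, then cropped to a modestly smaller region and rescaled.

Random speckle covers the whole image, including the flat background. The visible shapes are larger and the field of view is narrower; shapes near the original edges may be partly or wholly outside the frame — a crop-and-rescale.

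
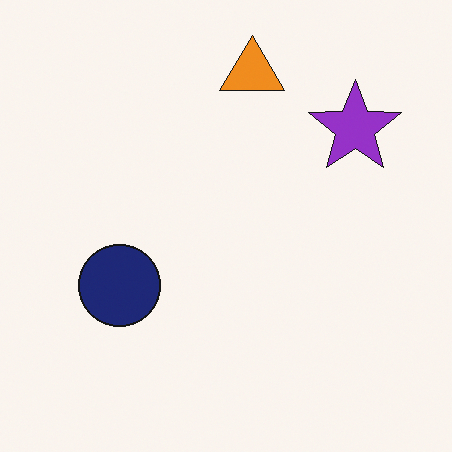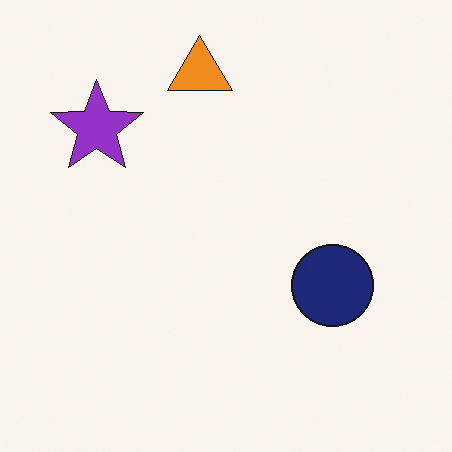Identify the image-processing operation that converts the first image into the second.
The image was flipped horizontally (left ↔ right).

The purple star is in the top-right of the first image and the top-left of the second — shapes on opposite sides of the vertical midline have swapped in a mirror flip.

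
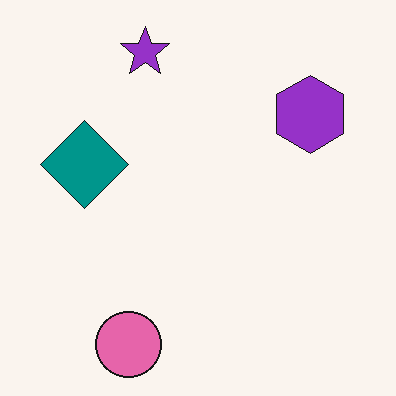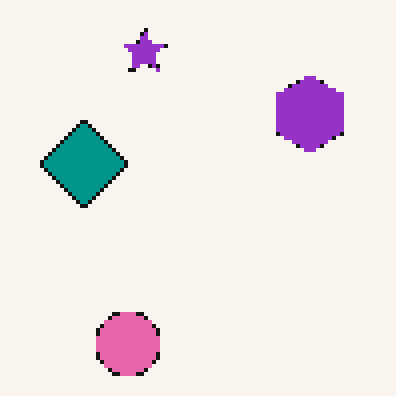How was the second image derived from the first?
The transformation is: lightly pixelated (a mild mosaic effect).

Shapes are reduced to large square blocks; fine edges and outlines are lost — a downscale-then-upscale (mosaic) effect.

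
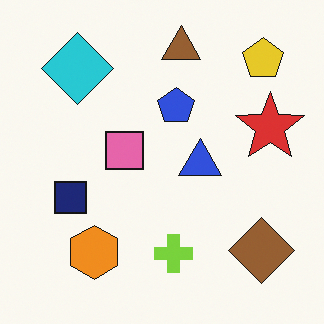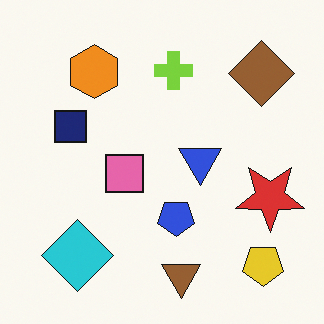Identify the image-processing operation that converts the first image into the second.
The image was flipped vertically (top ↔ bottom).

The brown triangle is in the top of the first image and the bottom of the second — shapes on opposite sides of the horizontal midline have swapped in a mirror flip.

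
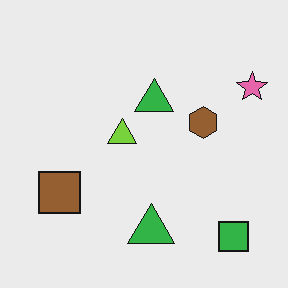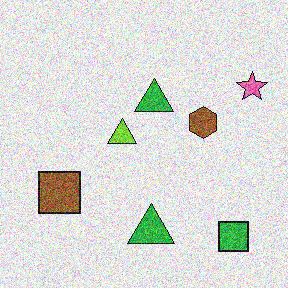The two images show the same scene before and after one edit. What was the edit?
The image was degraded with a thick layer of grain.

Random speckle covers the whole image, including the flat background.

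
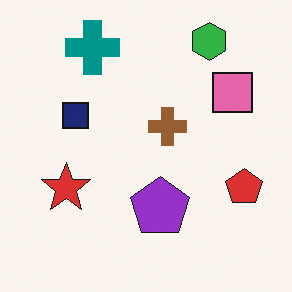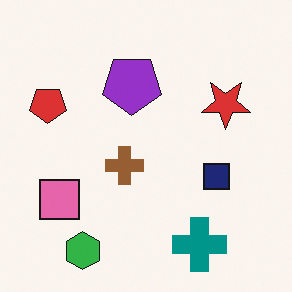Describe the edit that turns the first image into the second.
This is the original image rotated 180°.

The green hexagon sits in the top-right of the first image and the bottom-left of the second — consistent with a whole-image 180° rotation.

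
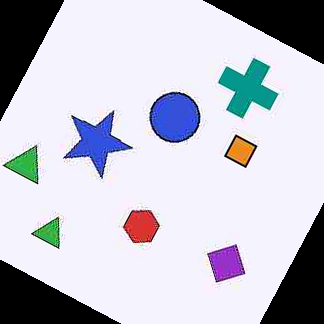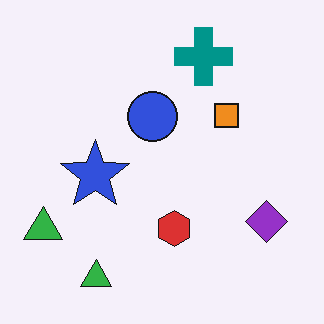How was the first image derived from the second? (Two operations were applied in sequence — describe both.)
It was degraded with heavy JPEG compression, then rotated clockwise by a clearly visible amount.

Blocky 8×8 compression artifacts appear around shape edges and the flat background shows ringing — characteristic JPEG degradation. Every shape is tilted by the same angle and the image corners show triangular fill wedges — a whole-image rotation by a non-right angle.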